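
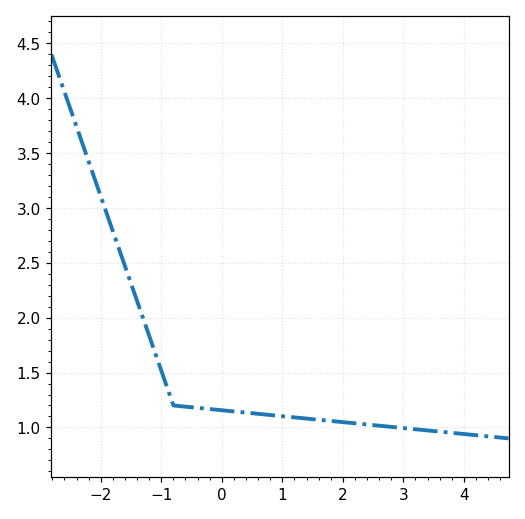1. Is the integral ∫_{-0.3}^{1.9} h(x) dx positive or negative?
positive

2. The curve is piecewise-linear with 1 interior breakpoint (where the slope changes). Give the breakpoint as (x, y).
(-0.8, 1.2)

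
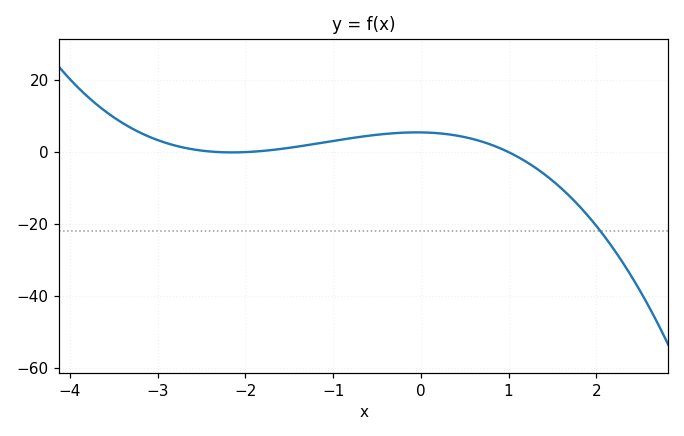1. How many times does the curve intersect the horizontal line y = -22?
1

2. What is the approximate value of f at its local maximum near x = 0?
6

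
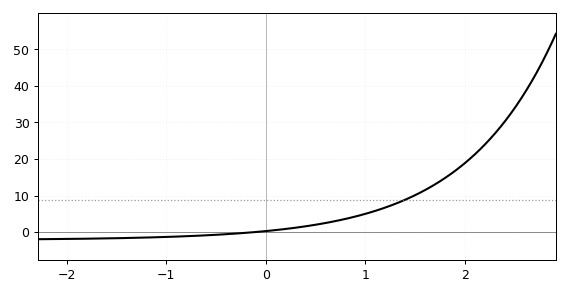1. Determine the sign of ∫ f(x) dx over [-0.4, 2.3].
positive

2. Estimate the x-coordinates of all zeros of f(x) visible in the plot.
-0.1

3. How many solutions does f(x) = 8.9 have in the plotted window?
1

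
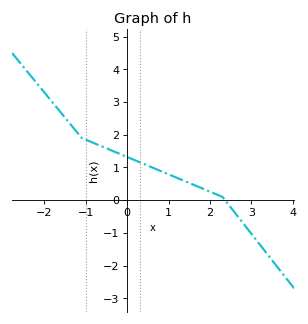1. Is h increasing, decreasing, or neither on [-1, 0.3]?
decreasing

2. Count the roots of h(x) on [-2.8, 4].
1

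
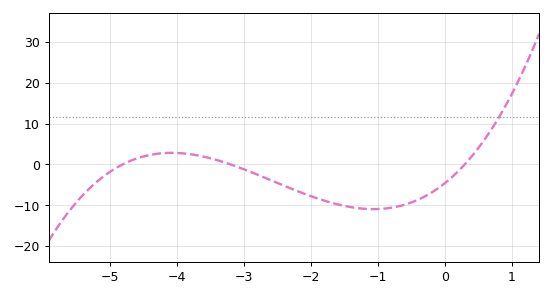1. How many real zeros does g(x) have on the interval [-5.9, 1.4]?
3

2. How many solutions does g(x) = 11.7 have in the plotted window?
1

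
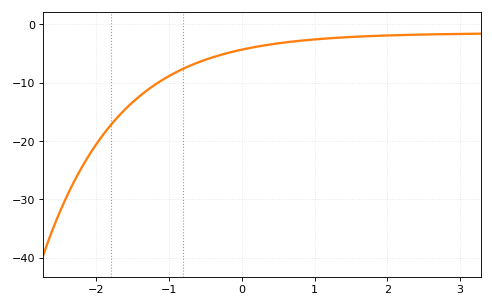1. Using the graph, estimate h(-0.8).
-8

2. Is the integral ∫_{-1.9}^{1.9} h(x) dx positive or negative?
negative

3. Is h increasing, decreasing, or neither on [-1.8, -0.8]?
increasing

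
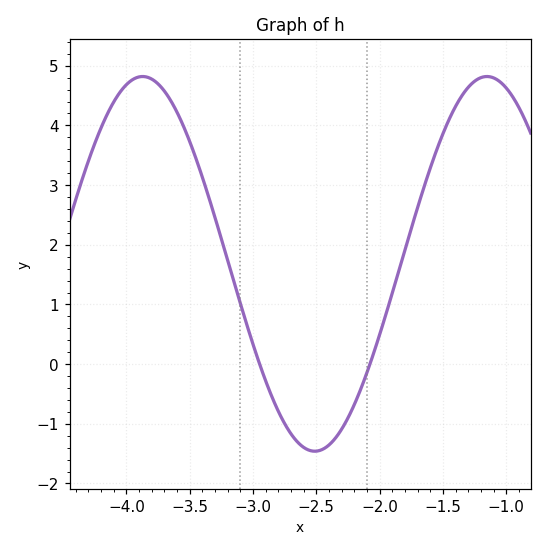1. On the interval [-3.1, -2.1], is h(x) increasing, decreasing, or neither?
neither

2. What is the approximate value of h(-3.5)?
3.73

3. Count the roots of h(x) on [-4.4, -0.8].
2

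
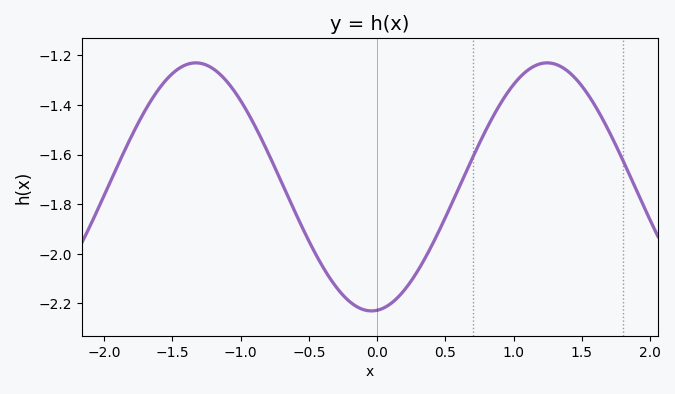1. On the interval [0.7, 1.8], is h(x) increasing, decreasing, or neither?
neither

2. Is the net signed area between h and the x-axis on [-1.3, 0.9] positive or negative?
negative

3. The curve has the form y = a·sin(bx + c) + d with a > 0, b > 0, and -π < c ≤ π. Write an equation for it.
y = 0.5sin(2.4x - 1.5) - 1.73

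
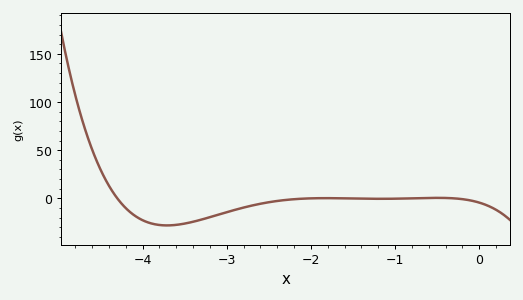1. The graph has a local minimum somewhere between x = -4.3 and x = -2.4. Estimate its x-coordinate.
-3.71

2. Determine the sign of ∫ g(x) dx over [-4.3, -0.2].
negative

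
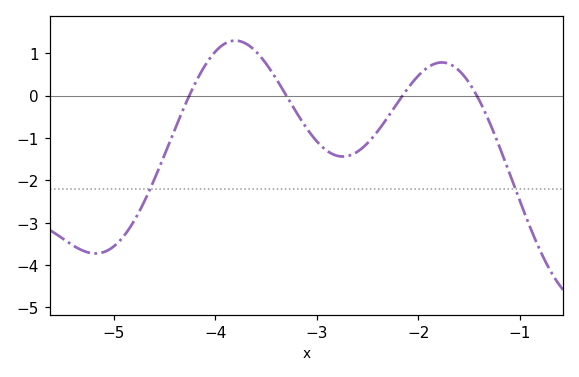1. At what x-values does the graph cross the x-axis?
-4.3, -3.3, -2.2, -1.4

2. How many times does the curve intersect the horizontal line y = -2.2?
2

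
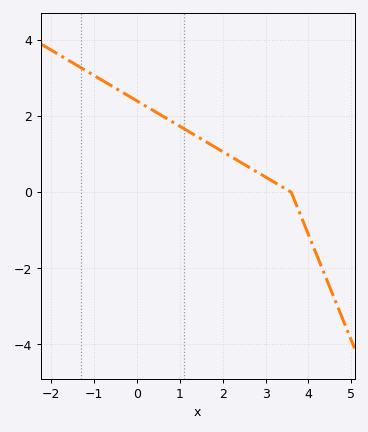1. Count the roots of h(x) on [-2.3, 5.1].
1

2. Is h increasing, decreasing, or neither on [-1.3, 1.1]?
decreasing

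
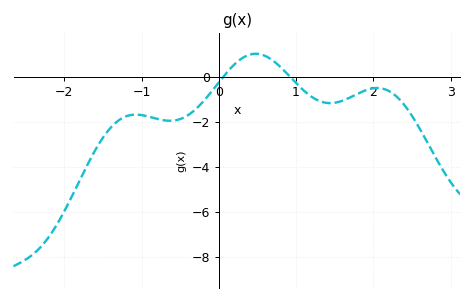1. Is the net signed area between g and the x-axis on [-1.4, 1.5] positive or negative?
negative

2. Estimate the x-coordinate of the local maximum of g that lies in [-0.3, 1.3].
0.5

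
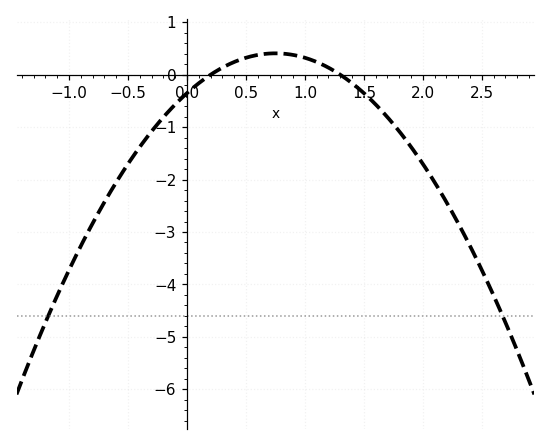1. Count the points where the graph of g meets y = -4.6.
2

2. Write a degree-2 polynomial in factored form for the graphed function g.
y = -1.35(x - 0.2)(x - 1.3)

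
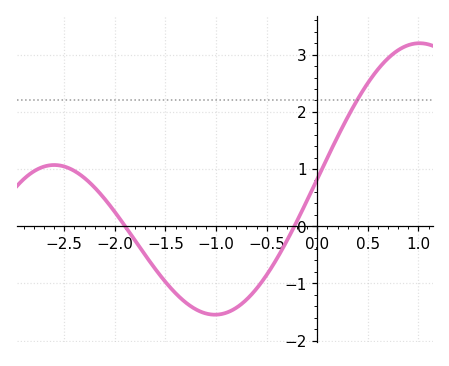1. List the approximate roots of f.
-1.9, -0.226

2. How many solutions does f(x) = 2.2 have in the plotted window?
1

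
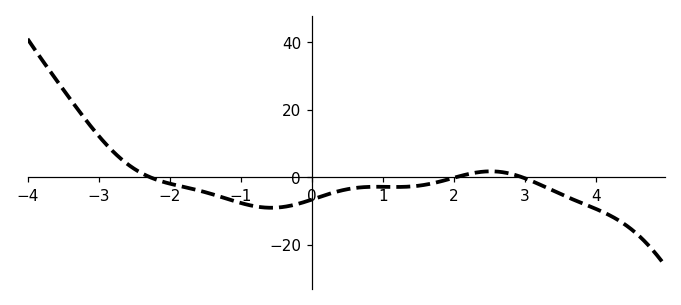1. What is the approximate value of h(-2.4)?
1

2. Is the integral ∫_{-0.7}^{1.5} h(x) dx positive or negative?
negative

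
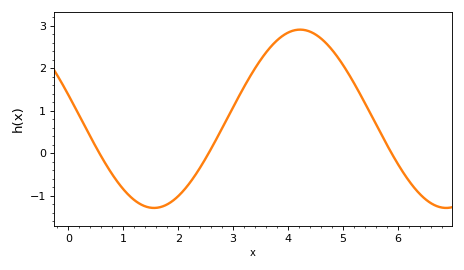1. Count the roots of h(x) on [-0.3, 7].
3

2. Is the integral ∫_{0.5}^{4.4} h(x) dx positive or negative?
positive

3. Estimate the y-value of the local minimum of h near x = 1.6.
-1.3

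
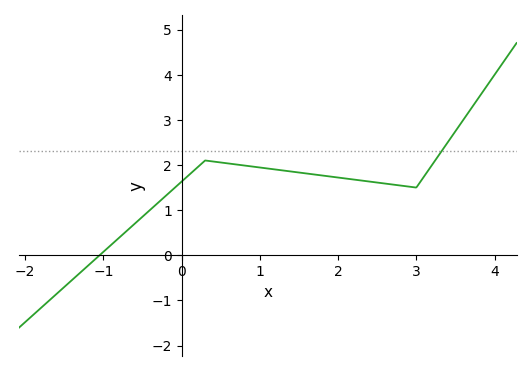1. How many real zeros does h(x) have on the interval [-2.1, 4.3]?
1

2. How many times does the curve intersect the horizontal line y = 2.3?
1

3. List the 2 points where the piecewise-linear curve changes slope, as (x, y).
(0.3, 2.1); (3, 1.5)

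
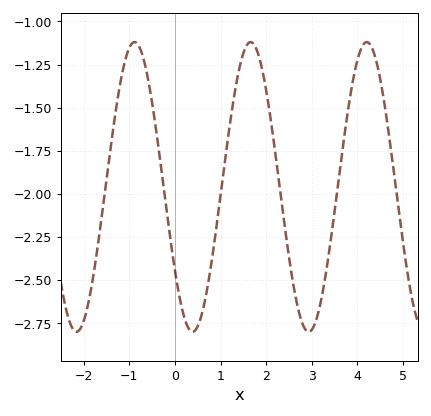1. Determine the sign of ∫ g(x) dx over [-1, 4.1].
negative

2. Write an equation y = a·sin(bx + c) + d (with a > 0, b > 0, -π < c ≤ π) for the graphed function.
y = 0.84sin(2.47x - 2.53) - 1.96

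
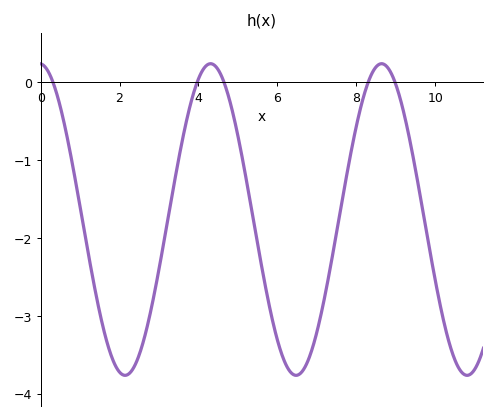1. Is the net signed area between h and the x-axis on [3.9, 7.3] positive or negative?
negative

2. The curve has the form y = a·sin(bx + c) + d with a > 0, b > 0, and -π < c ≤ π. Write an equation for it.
y = 2sin(1.45x + 1.61) - 1.76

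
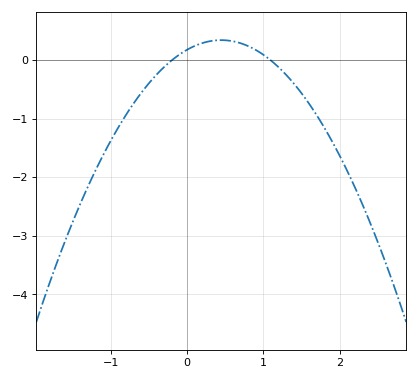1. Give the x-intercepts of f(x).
-0.2, 1.1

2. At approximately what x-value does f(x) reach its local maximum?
0.4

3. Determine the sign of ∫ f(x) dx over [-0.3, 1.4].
positive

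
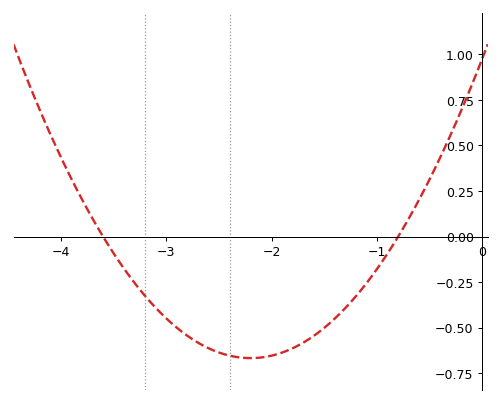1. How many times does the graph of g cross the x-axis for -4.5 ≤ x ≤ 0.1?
2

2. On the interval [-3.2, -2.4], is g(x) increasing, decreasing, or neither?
decreasing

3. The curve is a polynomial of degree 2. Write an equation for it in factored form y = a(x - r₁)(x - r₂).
y = 0.34(x + 3.6)(x + 0.8)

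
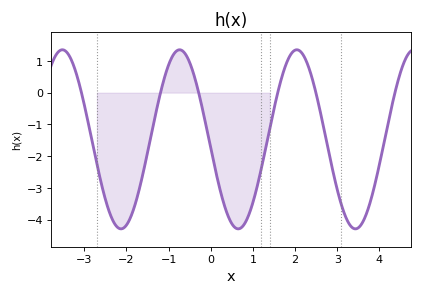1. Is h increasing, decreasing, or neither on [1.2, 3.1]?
neither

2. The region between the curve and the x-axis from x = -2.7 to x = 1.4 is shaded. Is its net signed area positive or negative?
negative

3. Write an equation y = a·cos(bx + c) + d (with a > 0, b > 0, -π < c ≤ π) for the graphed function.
y = 2.82cos(2.3x + 1.7) - 1.47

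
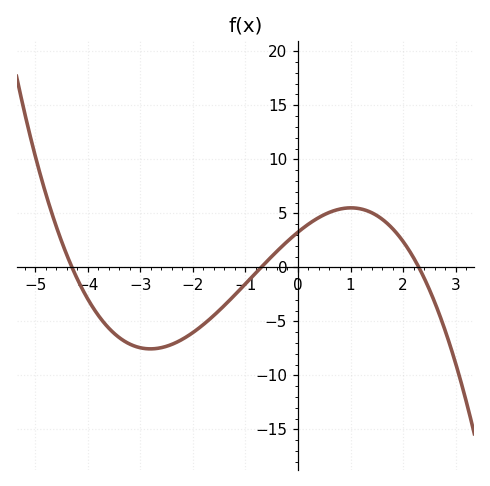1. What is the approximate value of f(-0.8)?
-0.5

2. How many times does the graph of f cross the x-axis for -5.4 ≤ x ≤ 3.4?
3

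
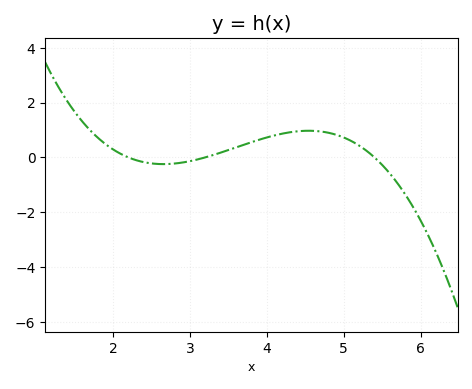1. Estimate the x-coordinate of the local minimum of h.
2.66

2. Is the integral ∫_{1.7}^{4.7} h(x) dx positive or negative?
positive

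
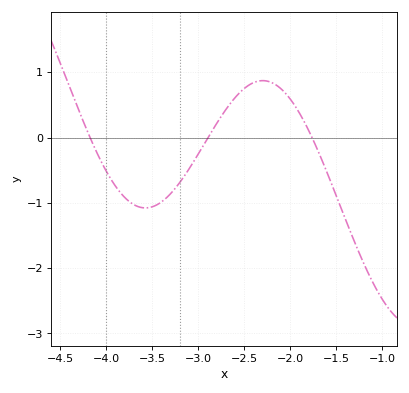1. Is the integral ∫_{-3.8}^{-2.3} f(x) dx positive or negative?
negative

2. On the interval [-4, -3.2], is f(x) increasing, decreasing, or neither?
neither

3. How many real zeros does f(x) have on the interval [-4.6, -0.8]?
3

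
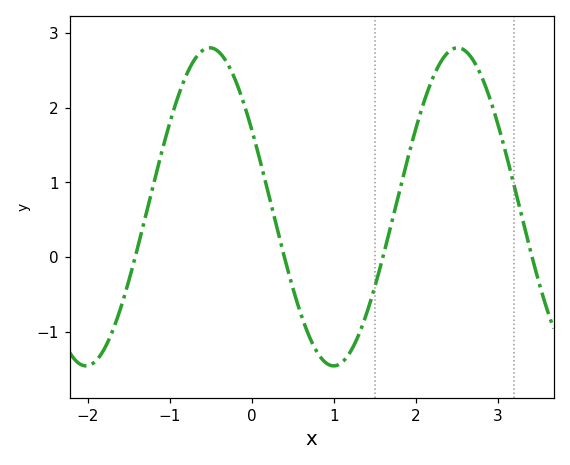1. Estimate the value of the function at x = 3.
1.8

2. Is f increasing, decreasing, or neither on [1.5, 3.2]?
neither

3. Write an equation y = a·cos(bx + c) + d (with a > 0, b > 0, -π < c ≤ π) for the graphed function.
y = 2.13cos(2.1x + 1.1) + 0.67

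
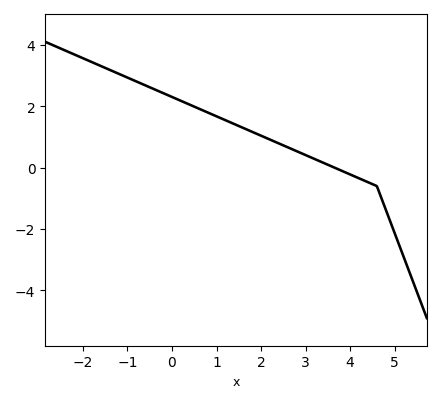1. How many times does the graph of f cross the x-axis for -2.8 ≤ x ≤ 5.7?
1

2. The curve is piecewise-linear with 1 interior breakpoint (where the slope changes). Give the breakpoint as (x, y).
(4.6, -0.6)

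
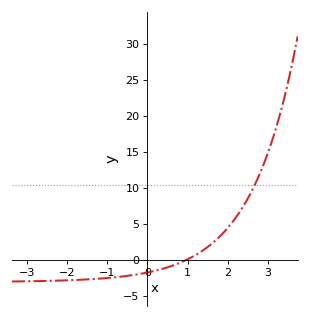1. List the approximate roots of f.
1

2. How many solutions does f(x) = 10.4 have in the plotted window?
1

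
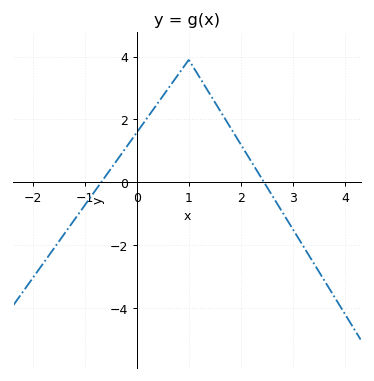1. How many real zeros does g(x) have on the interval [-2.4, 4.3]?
2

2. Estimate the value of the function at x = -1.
-0.8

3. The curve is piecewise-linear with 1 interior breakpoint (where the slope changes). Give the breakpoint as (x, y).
(1, 3.9)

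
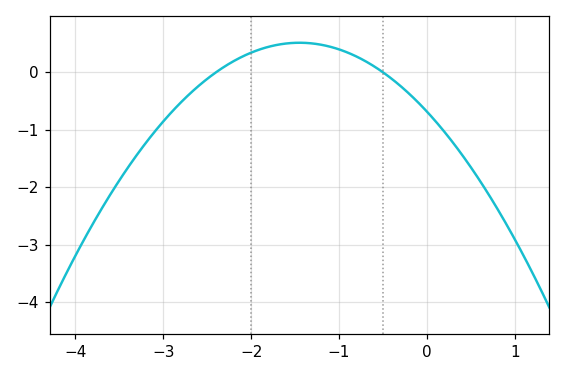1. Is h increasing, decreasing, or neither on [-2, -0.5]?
neither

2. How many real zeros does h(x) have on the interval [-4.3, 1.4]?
2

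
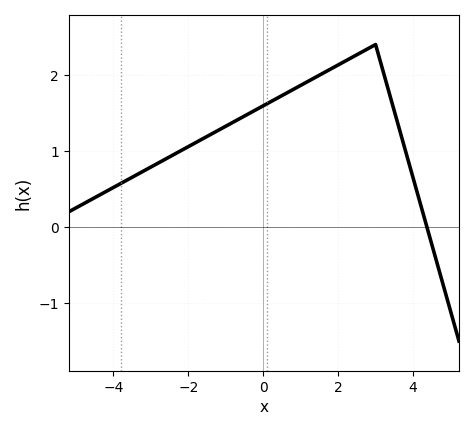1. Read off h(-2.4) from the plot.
0.949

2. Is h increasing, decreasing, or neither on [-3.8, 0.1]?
increasing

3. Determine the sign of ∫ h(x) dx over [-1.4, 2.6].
positive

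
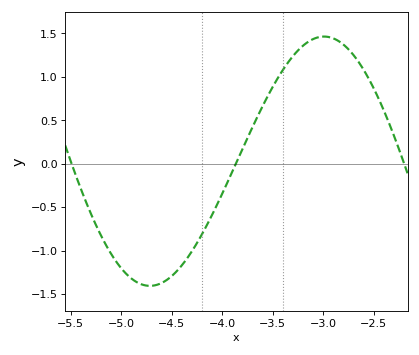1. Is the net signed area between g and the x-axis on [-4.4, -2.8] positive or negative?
positive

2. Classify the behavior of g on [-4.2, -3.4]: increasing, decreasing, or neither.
increasing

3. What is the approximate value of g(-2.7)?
1.25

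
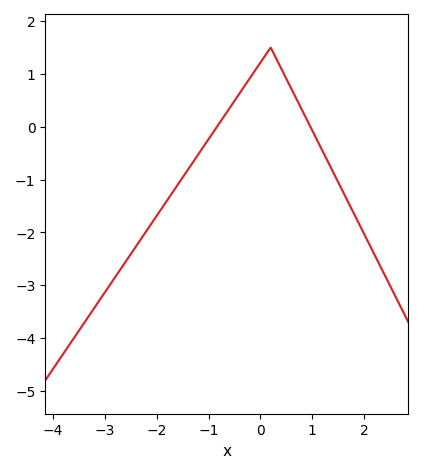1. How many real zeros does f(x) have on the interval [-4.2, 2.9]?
2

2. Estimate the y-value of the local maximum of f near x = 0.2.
1.5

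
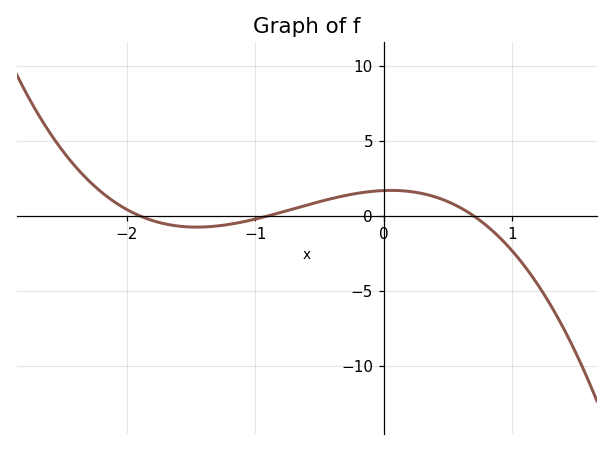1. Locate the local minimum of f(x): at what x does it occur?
-1.46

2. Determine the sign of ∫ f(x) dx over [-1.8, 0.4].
positive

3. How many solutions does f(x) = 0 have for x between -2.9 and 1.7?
3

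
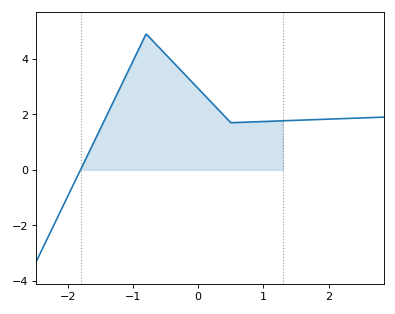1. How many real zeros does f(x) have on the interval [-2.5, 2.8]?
1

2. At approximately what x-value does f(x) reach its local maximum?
-0.801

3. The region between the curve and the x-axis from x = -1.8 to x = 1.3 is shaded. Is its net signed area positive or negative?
positive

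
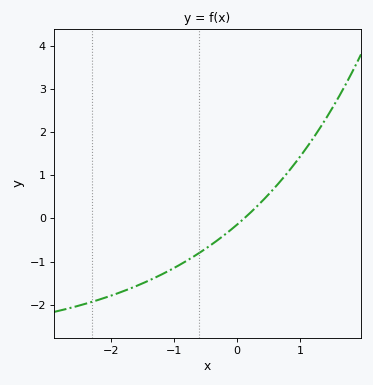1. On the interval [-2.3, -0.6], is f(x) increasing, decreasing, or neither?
increasing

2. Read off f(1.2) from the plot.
1.8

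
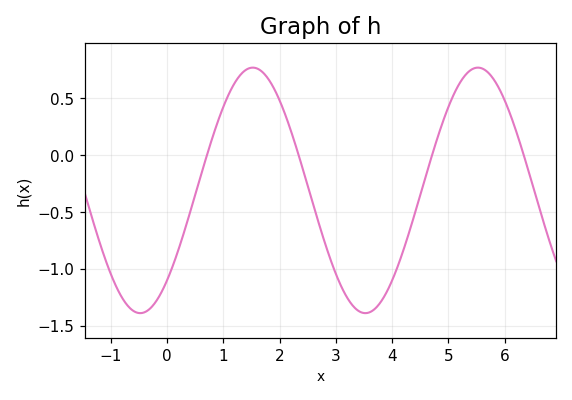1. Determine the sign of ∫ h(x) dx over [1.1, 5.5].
negative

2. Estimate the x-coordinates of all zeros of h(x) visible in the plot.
0.8, 2.4, 4.8, 6.4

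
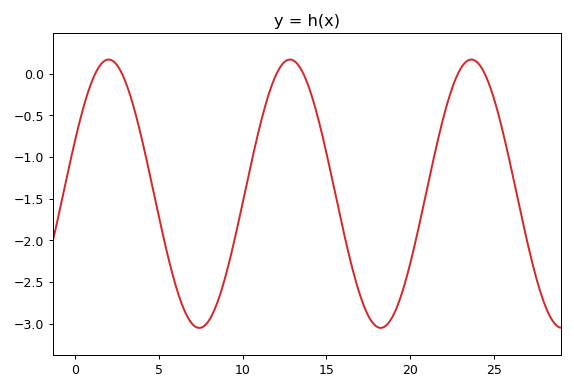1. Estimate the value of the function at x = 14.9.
-0.855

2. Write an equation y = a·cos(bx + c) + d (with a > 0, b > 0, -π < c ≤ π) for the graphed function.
y = 1.61cos(0.58x - 1.16) - 1.44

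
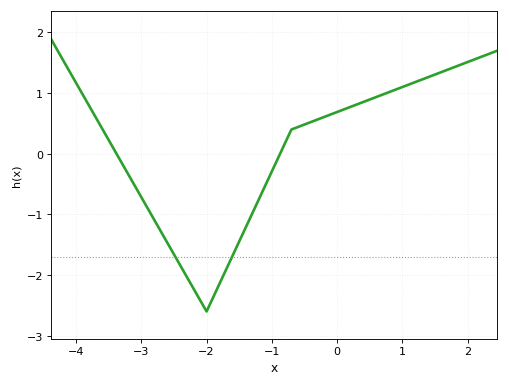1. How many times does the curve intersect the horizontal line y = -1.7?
2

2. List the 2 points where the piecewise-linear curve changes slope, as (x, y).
(-2, -2.6); (-0.7, 0.4)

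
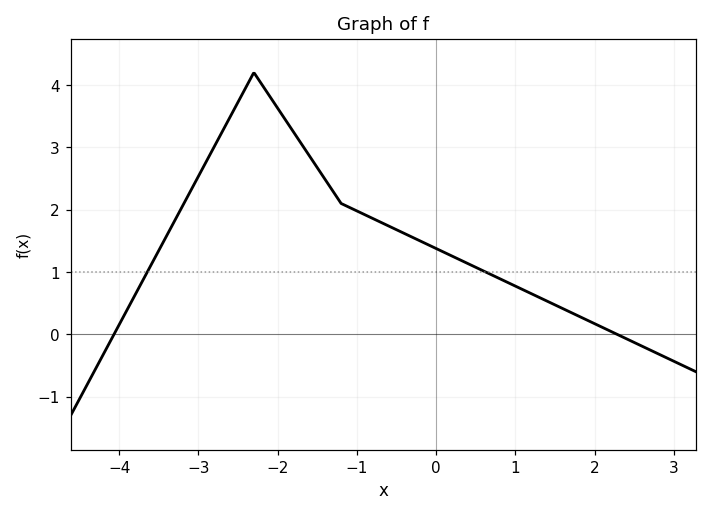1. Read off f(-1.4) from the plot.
2.48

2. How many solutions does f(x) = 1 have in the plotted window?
2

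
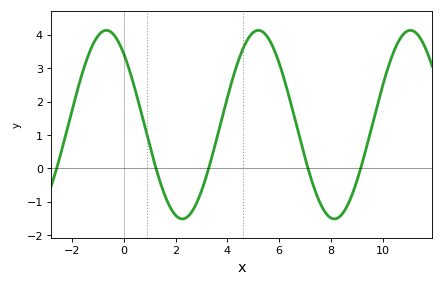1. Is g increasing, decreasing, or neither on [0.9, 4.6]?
neither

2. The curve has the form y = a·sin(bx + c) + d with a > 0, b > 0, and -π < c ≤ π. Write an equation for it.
y = 2.82sin(1.07x + 2.29) + 1.31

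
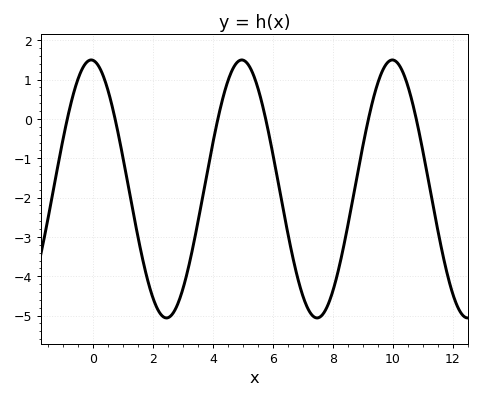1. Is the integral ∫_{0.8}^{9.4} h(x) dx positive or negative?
negative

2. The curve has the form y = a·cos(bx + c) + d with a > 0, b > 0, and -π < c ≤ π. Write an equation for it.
y = 3.28cos(1.2x + 0.09) - 1.78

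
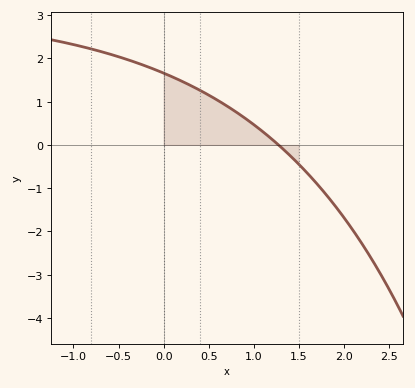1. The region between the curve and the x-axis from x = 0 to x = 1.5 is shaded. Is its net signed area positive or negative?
positive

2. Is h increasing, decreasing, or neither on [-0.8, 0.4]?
decreasing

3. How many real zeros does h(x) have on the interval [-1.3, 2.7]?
1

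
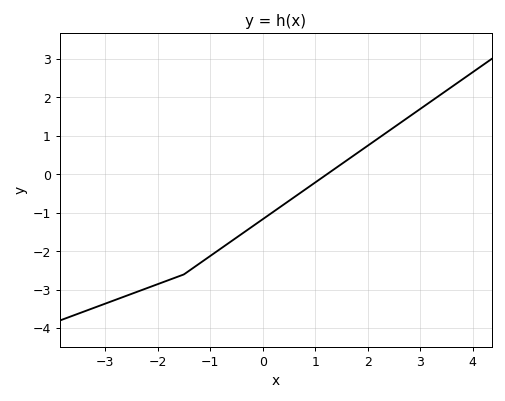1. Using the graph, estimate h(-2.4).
-3.06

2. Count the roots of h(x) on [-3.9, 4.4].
1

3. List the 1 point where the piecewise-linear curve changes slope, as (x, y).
(-1.5, -2.6)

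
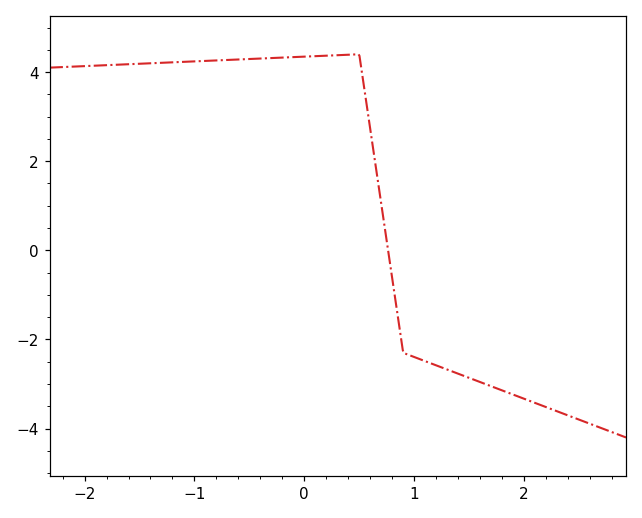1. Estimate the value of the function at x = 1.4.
-2.77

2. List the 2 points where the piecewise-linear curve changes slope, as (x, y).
(0.5, 4.4); (0.9, -2.3)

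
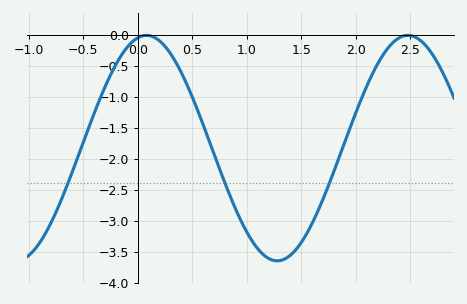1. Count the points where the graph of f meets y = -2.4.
3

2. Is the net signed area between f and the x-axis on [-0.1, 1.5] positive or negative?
negative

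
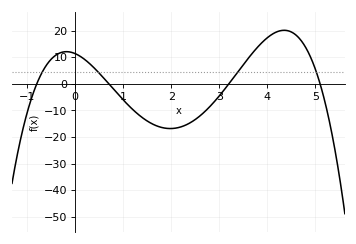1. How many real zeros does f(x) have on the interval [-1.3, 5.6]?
4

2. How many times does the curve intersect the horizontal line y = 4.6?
4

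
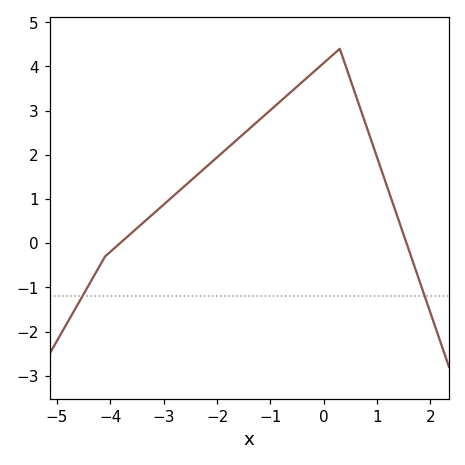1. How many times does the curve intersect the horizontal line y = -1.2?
2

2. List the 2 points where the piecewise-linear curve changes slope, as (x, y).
(-4.1, -0.3); (0.3, 4.4)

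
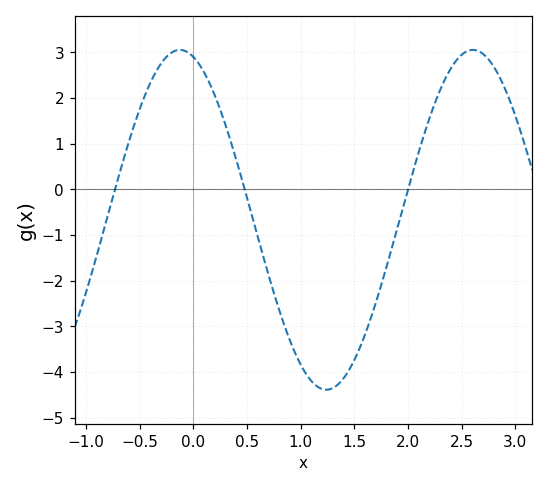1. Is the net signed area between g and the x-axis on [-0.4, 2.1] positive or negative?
negative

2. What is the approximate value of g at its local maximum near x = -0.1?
3.05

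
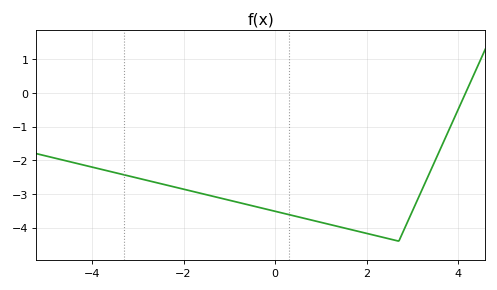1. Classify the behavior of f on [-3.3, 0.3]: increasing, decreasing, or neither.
decreasing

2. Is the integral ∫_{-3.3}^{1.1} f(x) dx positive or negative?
negative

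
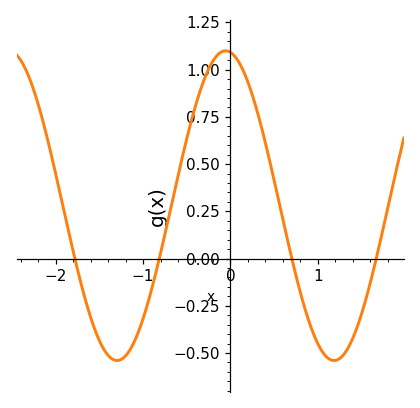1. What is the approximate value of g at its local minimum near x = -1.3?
-0.54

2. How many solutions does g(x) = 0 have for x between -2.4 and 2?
4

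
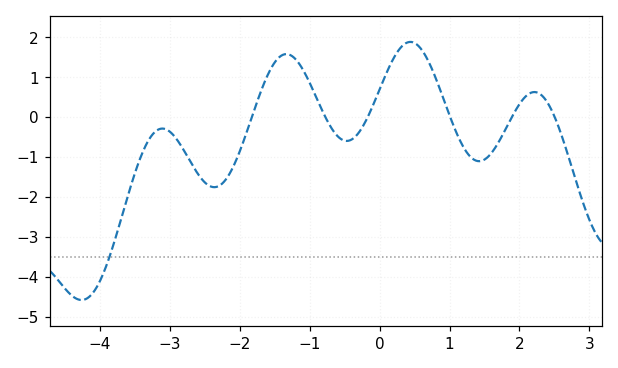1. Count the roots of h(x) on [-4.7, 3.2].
6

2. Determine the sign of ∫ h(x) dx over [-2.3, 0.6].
positive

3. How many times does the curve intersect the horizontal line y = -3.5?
1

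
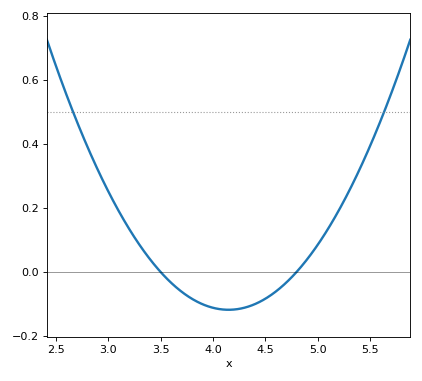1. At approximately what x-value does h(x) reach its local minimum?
4.15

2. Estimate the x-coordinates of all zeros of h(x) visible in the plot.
3.5, 4.8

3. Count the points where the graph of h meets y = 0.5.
2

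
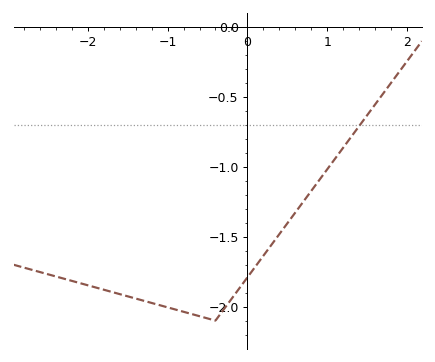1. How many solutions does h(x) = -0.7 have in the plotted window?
1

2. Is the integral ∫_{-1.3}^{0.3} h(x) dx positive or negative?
negative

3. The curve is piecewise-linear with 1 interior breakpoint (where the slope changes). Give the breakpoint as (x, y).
(-0.4, -2.1)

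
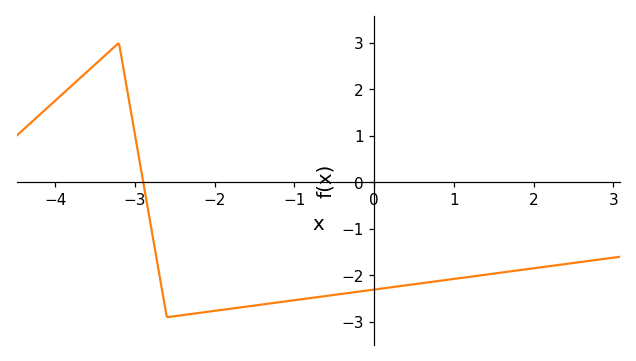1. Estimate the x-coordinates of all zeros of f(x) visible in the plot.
-2.89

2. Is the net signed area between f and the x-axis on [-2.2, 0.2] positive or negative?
negative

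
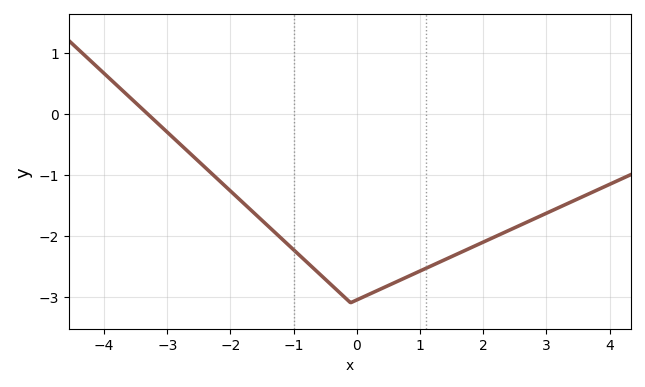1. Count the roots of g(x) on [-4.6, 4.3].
1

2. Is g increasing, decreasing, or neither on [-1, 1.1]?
neither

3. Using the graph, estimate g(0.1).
-3.01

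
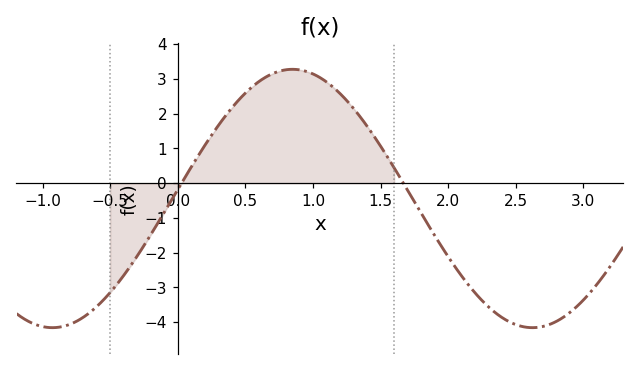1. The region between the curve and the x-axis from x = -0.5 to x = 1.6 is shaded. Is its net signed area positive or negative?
positive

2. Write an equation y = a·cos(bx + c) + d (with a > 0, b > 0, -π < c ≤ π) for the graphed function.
y = 3.72cos(1.8x - 1.5) - 0.44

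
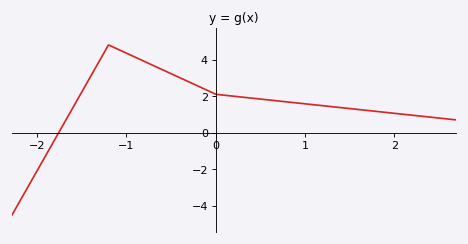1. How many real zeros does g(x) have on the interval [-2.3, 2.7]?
1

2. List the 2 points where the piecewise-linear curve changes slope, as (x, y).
(-1.2, 4.8); (0, 2.1)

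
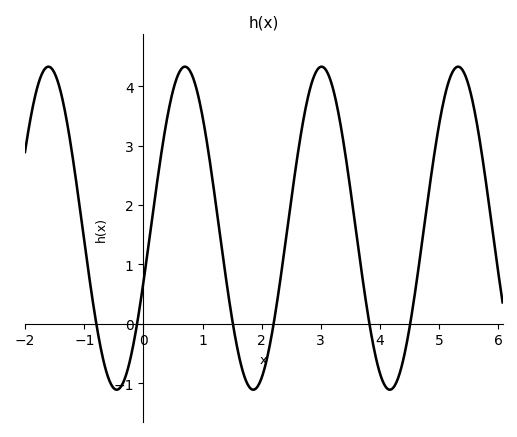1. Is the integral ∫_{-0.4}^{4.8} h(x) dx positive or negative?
positive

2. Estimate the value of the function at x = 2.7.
3.4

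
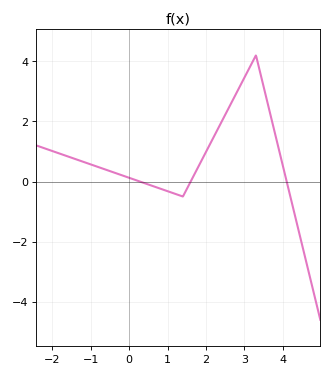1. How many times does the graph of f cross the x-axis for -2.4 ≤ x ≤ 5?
3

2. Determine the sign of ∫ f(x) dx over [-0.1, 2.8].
positive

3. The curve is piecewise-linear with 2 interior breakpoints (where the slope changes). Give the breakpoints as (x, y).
(1.4, -0.5); (3.3, 4.2)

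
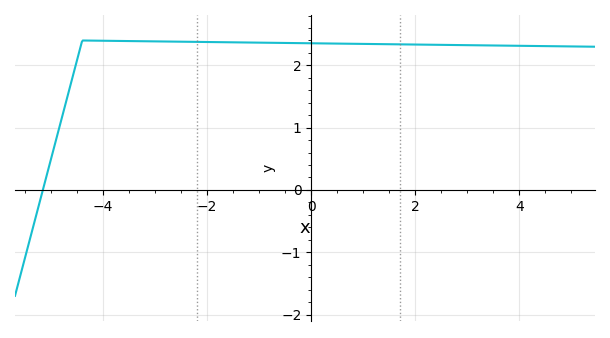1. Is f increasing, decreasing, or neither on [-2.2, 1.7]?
decreasing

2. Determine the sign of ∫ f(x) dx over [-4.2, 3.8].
positive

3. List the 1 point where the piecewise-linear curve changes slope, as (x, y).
(-4.4, 2.4)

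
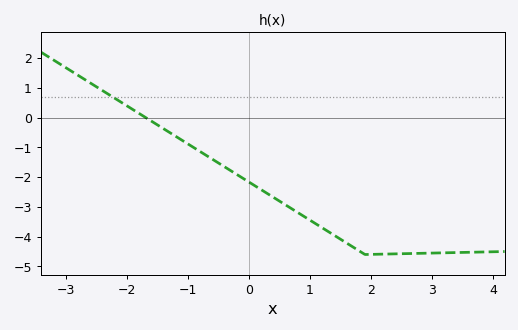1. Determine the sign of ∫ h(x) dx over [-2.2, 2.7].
negative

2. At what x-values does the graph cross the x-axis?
-1.6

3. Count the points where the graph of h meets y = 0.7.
1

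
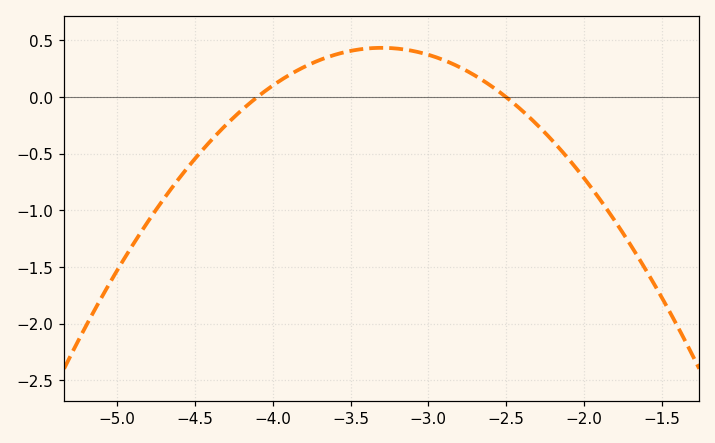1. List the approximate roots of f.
-4.1, -2.5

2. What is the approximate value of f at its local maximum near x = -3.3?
0.435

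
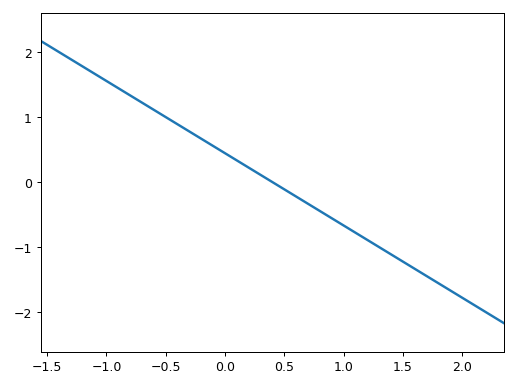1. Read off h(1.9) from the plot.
-1.7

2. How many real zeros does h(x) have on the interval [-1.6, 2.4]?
1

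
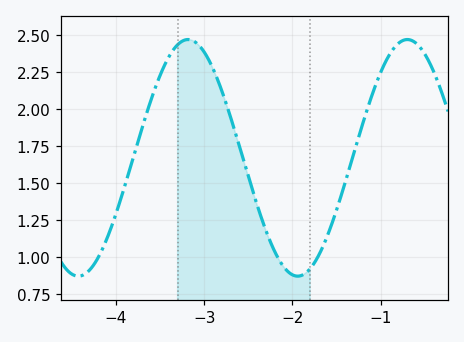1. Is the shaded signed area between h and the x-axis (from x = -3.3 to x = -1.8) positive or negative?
positive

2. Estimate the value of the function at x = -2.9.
2.27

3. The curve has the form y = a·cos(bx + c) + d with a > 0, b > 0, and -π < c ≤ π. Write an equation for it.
y = 0.8cos(2.53x + 1.77) + 1.67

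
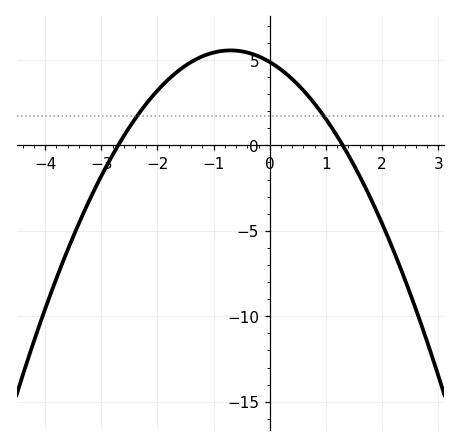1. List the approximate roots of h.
-2.7, 1.3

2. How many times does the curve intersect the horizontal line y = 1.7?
2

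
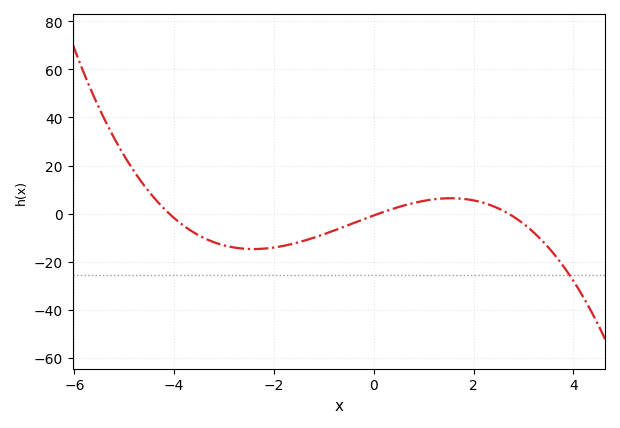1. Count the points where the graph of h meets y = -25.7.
1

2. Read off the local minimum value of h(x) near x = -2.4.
-14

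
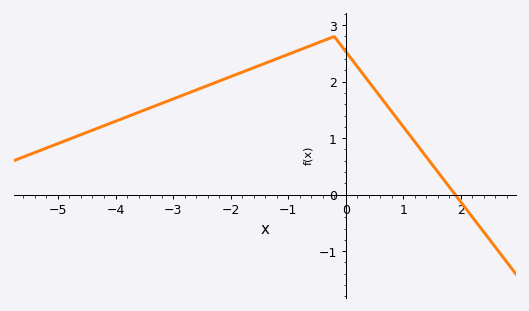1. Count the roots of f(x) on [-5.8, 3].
1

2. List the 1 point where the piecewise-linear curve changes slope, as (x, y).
(-0.2, 2.8)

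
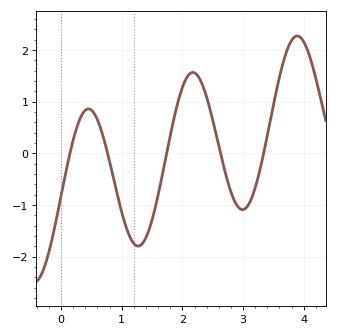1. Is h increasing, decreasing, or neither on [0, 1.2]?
neither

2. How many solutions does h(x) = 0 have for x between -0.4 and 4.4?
5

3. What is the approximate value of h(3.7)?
1.9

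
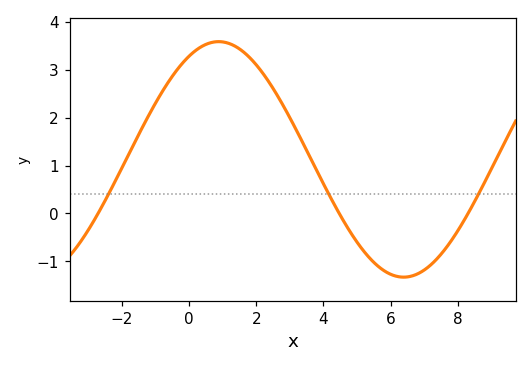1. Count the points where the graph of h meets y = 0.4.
3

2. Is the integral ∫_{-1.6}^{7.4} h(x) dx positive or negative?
positive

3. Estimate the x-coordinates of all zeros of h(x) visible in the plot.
-2.71, 4.47, 8.31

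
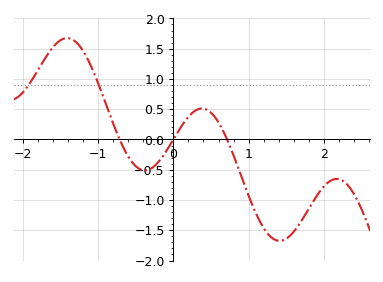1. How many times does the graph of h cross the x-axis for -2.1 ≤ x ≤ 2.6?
3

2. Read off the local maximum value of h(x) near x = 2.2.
-0.652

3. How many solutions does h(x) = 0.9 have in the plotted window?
2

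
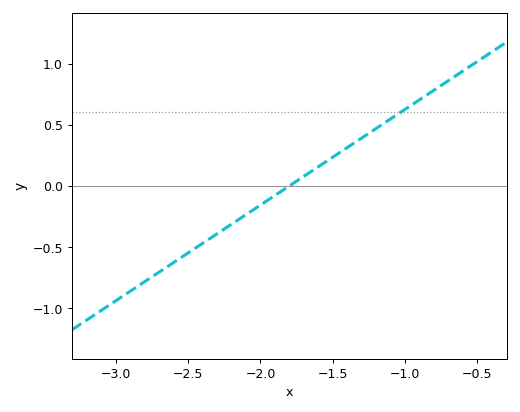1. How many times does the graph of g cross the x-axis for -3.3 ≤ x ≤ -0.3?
1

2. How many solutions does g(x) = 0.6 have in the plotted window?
1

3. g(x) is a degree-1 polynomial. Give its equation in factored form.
y = 0.78(x + 1.8)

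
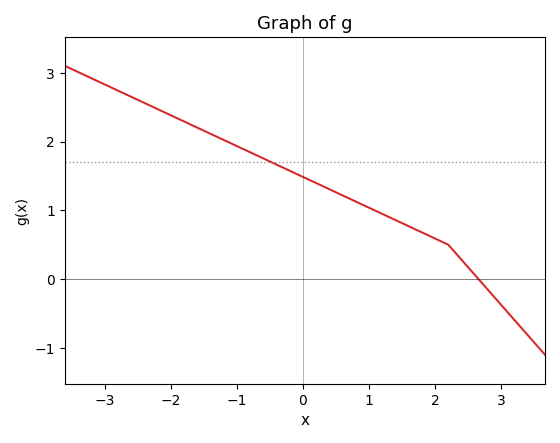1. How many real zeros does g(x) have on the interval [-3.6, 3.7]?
1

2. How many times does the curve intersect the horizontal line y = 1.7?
1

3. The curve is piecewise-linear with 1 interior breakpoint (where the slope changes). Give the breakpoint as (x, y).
(2.2, 0.5)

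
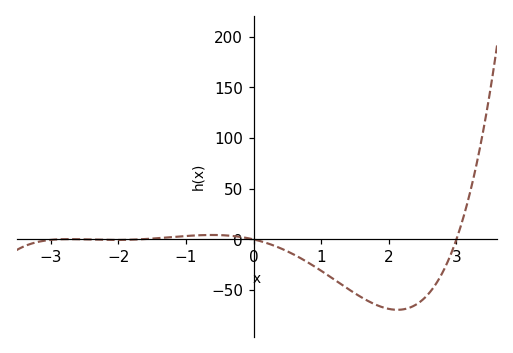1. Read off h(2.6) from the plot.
-52.7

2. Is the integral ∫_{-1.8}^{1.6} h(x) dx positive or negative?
negative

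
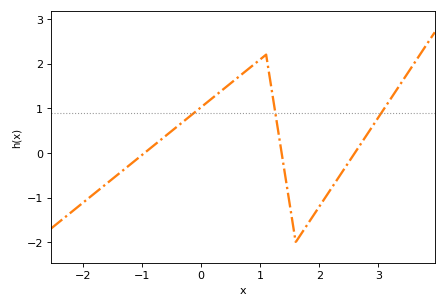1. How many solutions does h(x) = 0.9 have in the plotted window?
3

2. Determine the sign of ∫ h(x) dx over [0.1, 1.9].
positive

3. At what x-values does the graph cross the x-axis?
-0.957, 1.36, 2.6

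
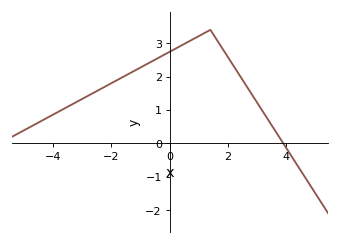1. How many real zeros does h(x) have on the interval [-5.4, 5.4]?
1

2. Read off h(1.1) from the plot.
3.3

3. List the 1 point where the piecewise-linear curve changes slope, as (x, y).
(1.4, 3.4)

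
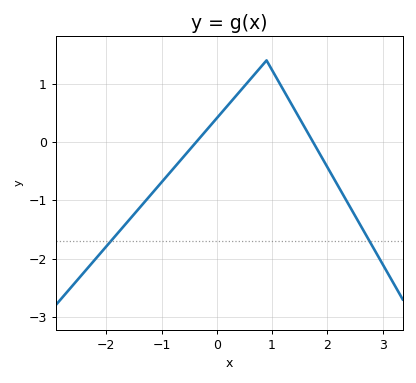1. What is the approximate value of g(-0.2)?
0.189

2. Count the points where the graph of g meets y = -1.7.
2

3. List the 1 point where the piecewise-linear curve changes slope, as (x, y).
(0.9, 1.4)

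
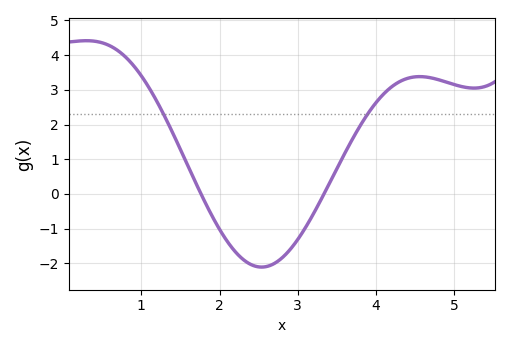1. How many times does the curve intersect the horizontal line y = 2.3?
2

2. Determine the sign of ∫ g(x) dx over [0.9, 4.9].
positive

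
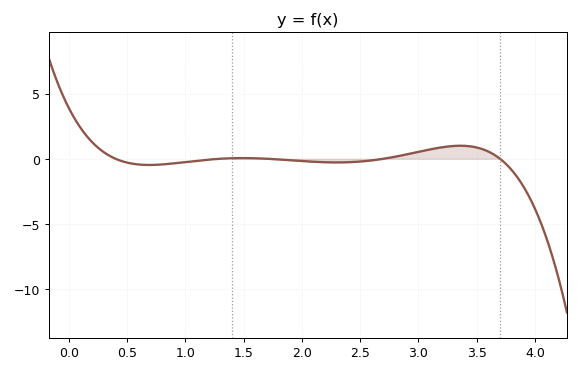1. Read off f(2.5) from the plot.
-0.213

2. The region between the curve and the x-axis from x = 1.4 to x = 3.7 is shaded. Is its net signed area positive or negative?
positive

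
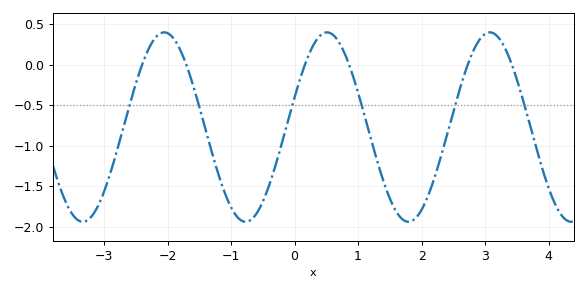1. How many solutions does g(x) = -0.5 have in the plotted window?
6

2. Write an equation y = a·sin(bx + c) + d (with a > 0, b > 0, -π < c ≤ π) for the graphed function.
y = 1.17sin(2.45x + 0.32) - 0.77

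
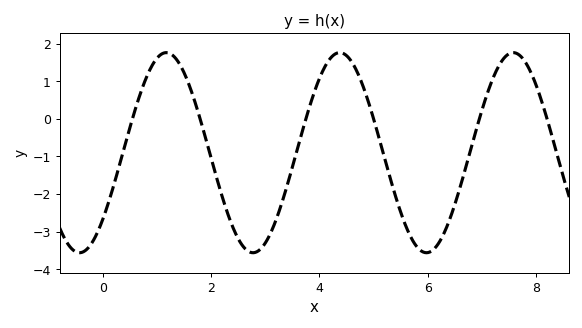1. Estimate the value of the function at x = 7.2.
1.06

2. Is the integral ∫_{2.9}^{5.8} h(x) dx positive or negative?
negative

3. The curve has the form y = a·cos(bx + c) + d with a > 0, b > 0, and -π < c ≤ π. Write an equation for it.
y = 2.66cos(1.96x - 2.29) - 0.9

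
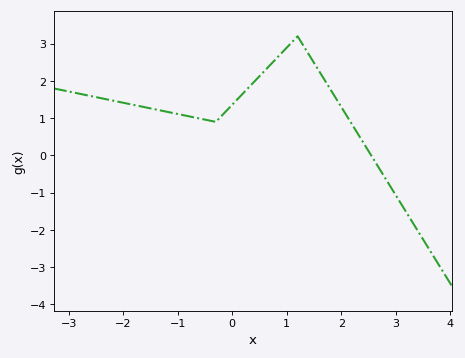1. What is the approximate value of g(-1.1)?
1.1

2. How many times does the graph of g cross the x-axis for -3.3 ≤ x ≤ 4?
1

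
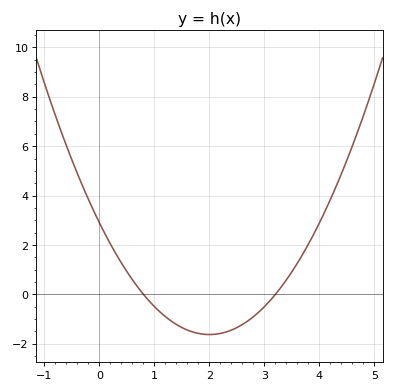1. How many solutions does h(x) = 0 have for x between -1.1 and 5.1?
2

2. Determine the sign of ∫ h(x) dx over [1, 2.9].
negative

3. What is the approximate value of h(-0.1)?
3.4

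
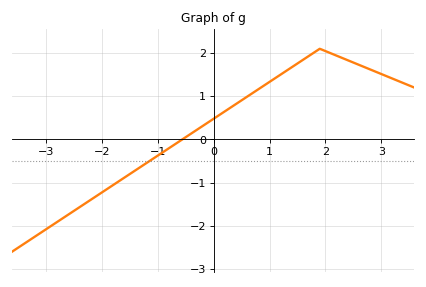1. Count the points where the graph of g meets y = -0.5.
1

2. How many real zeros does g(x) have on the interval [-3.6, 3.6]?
1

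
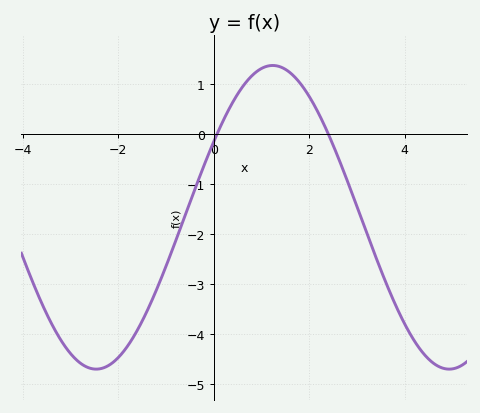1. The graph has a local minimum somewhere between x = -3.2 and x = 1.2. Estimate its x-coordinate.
-2.46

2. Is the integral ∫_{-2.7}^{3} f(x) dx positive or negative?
negative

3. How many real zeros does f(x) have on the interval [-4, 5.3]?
2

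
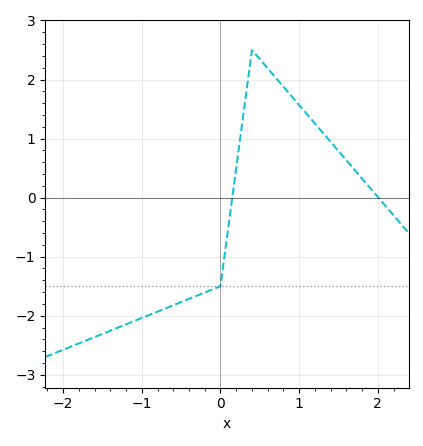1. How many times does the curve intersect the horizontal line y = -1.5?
1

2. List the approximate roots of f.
0.15, 2.01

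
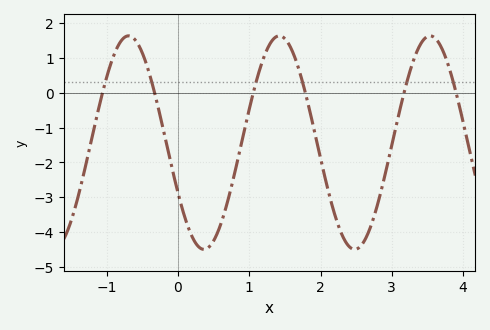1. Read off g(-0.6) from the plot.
1.5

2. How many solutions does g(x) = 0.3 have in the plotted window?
6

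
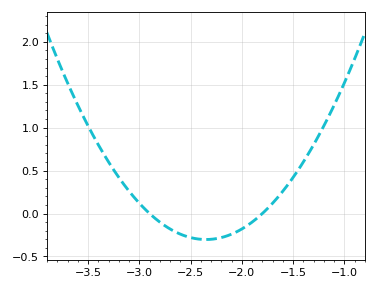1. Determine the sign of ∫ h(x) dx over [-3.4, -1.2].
positive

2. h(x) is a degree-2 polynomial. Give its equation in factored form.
y = 1(x + 2.9)(x + 1.8)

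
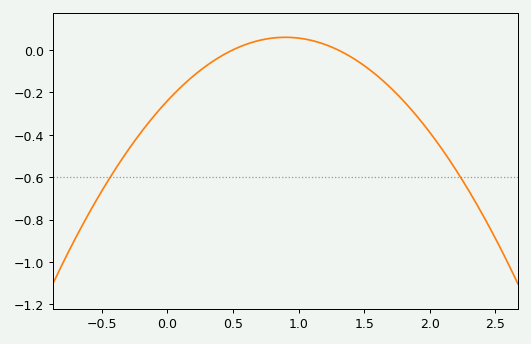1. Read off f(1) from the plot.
0.06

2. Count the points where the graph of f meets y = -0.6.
2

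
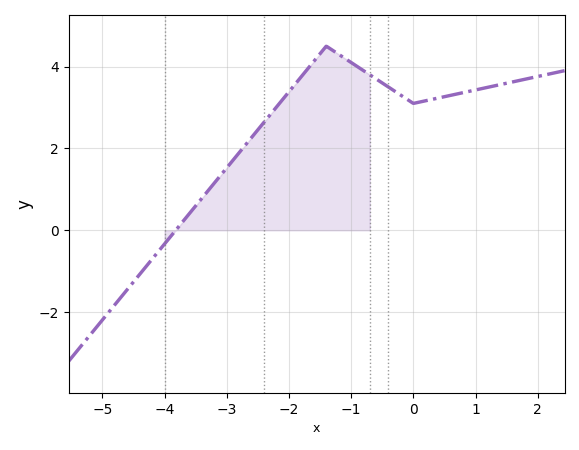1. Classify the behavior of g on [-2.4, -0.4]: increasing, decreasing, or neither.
neither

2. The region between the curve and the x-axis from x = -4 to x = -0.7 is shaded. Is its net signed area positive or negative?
positive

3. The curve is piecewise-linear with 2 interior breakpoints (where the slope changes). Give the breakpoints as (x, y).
(-1.4, 4.5); (0, 3.1)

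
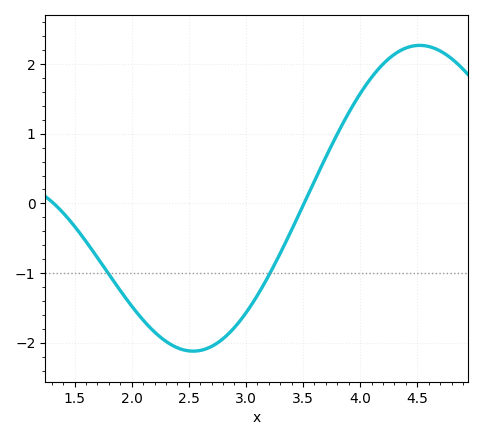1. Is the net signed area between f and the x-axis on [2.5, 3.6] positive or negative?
negative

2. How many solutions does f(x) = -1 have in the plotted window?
2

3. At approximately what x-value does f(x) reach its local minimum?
2.55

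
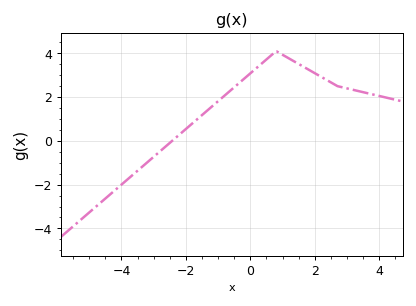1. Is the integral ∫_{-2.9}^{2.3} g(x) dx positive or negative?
positive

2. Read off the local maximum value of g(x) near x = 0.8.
4.1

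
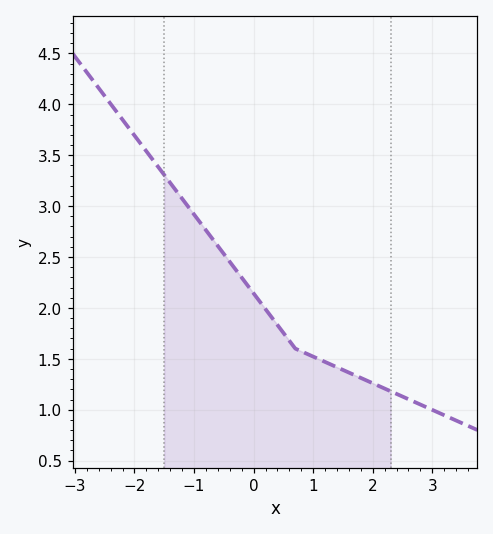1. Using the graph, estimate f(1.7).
1.34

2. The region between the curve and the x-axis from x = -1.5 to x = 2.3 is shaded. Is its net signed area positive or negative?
positive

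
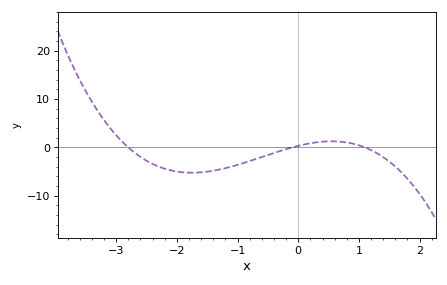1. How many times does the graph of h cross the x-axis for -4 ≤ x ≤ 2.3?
3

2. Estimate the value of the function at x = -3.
3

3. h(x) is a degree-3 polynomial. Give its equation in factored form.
y = -1.06(x + 2.8)(x + 0.1)(x - 1.1)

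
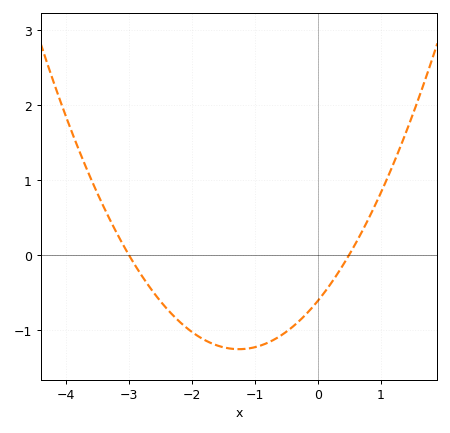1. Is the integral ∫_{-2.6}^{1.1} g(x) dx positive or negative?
negative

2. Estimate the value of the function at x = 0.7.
0.303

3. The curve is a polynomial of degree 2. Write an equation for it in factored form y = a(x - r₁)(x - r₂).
y = 0.41(x + 3)(x - 0.5)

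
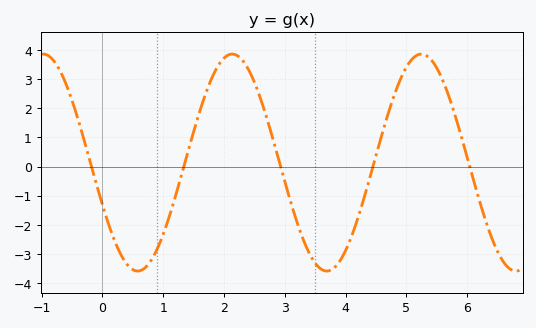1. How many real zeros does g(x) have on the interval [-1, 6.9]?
5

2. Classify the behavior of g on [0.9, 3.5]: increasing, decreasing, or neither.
neither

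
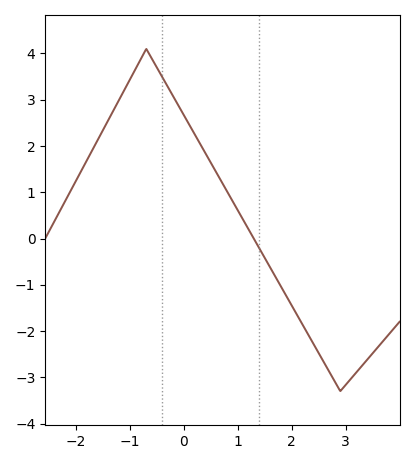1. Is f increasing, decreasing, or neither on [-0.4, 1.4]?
decreasing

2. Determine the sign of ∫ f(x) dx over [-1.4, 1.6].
positive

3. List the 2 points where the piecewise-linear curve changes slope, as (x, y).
(-0.7, 4.1); (2.9, -3.3)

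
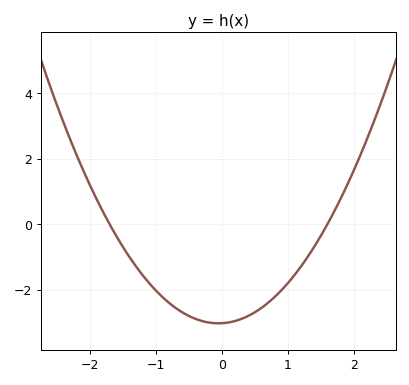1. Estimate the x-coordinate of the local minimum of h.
-0.05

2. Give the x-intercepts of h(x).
-1.7, 1.6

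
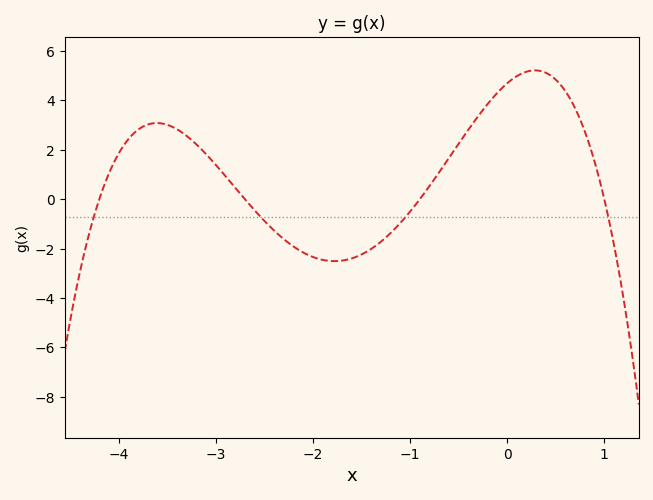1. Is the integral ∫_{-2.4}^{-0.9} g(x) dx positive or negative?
negative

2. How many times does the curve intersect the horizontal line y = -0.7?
4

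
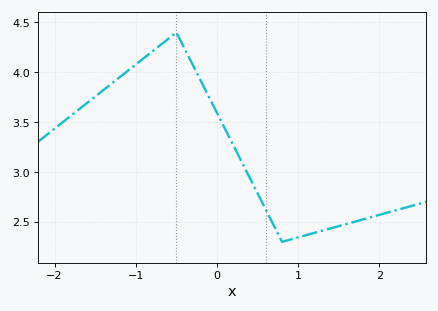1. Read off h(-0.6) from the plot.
4.34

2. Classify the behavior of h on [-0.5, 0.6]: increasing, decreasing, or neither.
decreasing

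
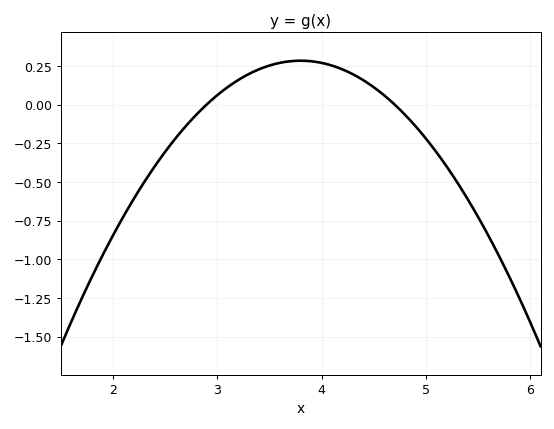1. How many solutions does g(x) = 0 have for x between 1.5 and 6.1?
2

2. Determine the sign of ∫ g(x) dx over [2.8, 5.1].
positive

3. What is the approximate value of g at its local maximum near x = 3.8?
0.283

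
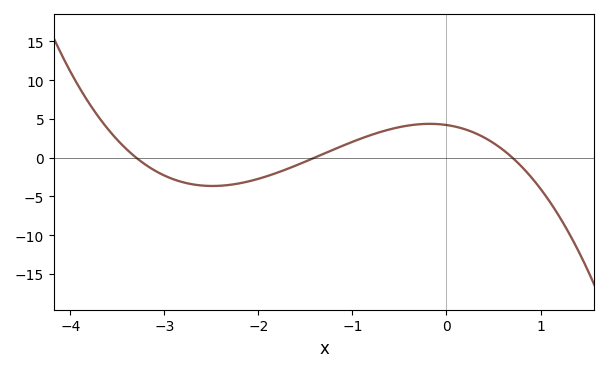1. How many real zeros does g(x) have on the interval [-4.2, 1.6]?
3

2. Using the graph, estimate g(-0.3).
4.29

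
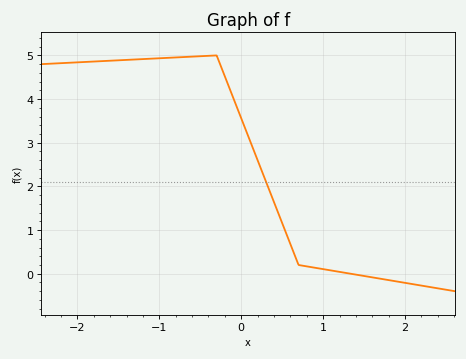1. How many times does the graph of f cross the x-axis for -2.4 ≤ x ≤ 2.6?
1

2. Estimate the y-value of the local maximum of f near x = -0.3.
5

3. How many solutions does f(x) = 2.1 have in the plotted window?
1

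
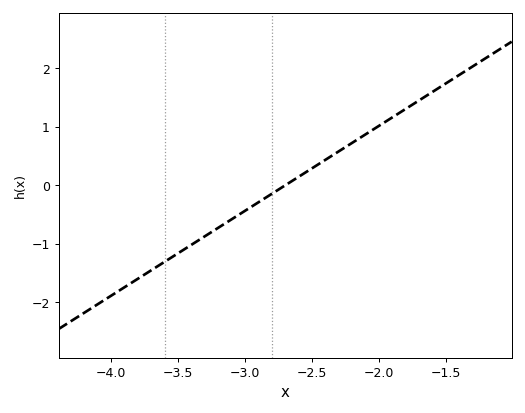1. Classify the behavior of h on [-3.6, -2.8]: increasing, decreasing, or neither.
increasing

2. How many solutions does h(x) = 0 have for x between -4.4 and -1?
1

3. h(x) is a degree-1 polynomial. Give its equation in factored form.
y = 1.45(x + 2.7)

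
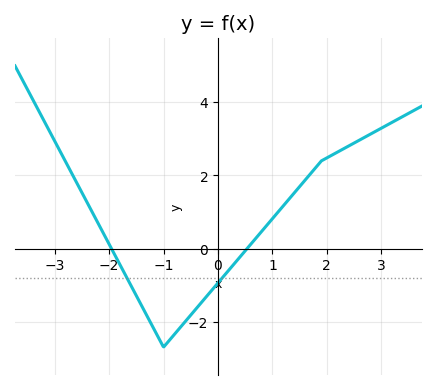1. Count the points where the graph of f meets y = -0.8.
2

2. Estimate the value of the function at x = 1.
0.817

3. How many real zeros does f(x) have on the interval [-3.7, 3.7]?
2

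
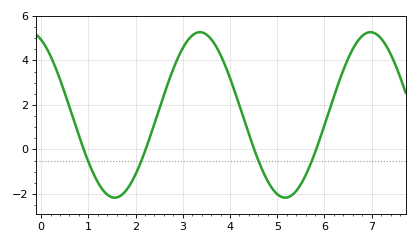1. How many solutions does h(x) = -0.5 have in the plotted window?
4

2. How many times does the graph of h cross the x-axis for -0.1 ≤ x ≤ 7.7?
4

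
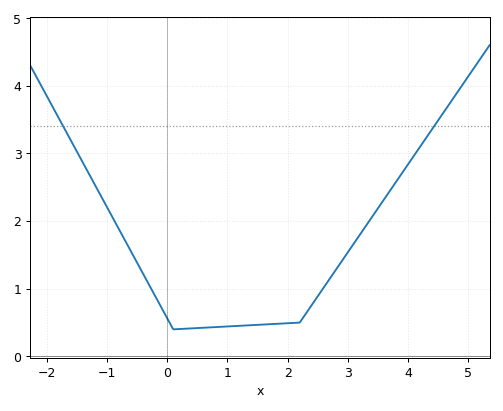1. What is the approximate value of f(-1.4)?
2.9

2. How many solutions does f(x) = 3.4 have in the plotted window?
2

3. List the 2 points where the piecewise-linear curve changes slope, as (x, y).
(0.1, 0.4); (2.2, 0.5)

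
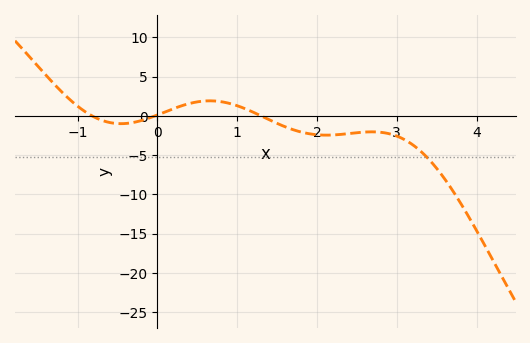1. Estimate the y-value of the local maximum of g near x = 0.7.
1.91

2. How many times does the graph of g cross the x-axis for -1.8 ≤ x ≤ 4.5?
3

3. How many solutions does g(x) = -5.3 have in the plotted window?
1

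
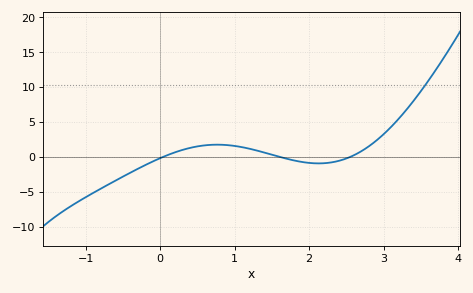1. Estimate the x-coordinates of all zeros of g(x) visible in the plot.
0.028, 1.63, 2.54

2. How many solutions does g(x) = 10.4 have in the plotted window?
1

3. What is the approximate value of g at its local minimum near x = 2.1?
-0.872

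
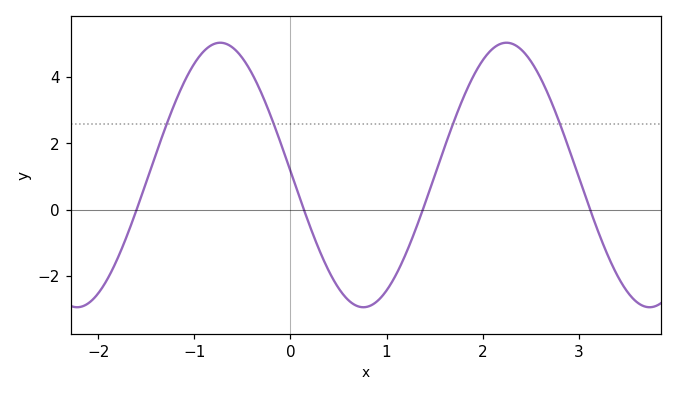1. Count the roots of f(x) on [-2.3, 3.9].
4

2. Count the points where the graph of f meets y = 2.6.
4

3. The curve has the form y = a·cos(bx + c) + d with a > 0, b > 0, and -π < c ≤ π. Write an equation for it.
y = 3.99cos(2.11x + 1.54) + 1.05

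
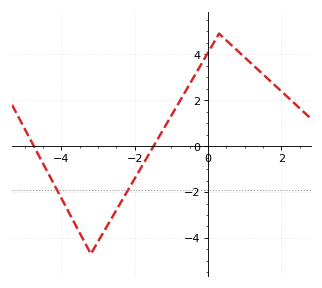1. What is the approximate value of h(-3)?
-4.2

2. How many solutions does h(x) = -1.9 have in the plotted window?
2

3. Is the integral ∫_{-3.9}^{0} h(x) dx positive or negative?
negative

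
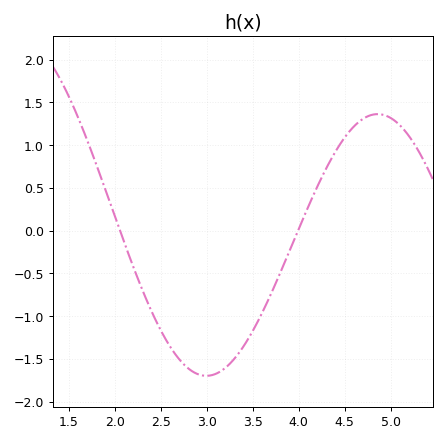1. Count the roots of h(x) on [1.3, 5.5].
2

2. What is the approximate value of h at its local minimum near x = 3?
-1.7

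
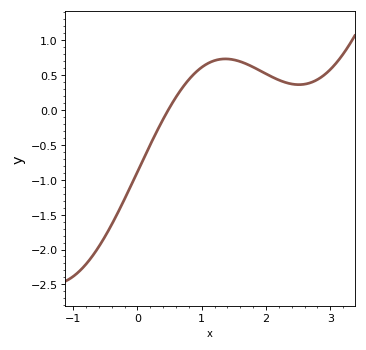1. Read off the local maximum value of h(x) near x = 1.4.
0.75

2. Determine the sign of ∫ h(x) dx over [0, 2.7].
positive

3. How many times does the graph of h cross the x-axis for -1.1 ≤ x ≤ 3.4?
1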